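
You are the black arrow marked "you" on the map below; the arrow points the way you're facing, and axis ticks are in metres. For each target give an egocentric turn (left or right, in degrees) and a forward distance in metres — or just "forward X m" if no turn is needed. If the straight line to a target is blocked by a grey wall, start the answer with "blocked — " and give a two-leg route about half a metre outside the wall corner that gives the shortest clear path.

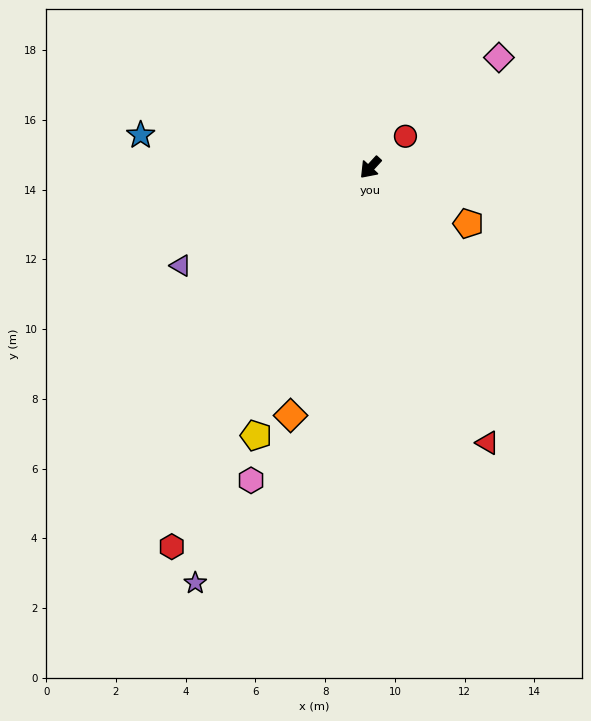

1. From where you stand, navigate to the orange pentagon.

turn left 103°, forward 3.2 m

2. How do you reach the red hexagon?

turn left 15°, forward 12.3 m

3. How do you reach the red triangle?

turn left 66°, forward 8.6 m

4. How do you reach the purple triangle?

turn right 20°, forward 6.1 m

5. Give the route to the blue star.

turn right 55°, forward 6.7 m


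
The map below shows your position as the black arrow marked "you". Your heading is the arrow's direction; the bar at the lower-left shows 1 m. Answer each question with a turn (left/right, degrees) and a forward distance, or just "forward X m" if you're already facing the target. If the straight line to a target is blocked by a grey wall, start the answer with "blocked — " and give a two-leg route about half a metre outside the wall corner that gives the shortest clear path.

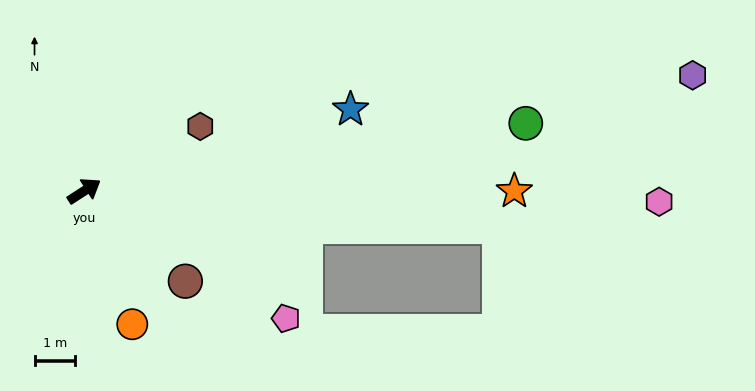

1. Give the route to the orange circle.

turn right 103°, forward 3.5 m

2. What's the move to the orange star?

turn right 33°, forward 10.6 m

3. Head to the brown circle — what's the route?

turn right 75°, forward 3.3 m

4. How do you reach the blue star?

turn right 16°, forward 6.8 m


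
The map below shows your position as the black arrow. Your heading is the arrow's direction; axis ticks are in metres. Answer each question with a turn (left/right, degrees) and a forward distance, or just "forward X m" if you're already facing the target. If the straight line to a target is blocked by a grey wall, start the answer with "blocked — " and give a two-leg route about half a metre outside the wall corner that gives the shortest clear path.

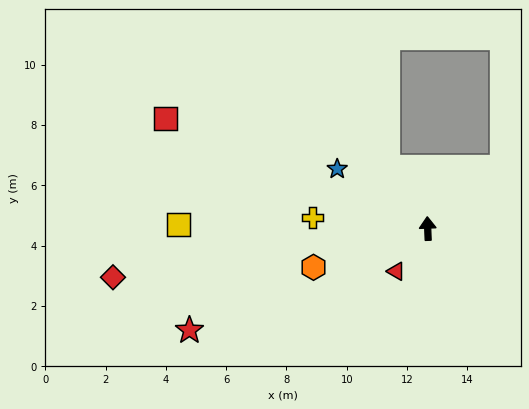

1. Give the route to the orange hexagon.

turn left 107°, forward 4.0 m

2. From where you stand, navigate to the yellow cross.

turn left 82°, forward 3.8 m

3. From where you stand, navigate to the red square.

turn left 65°, forward 9.4 m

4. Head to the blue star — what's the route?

turn left 54°, forward 3.6 m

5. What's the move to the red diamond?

turn left 97°, forward 10.6 m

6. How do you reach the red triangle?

turn left 141°, forward 1.8 m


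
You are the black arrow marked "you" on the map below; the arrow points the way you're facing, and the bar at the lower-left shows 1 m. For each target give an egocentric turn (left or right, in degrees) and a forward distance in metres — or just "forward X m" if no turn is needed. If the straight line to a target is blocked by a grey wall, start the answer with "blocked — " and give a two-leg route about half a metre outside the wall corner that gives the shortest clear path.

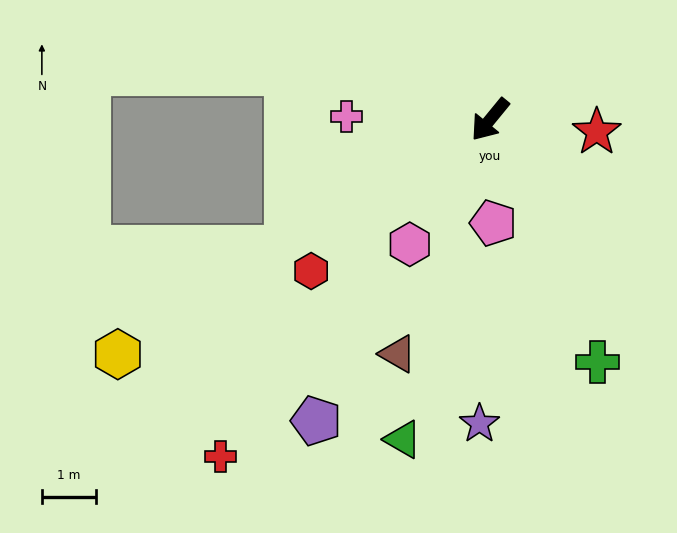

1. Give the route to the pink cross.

turn right 52°, forward 2.7 m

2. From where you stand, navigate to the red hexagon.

turn right 10°, forward 4.4 m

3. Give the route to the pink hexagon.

turn left 7°, forward 2.8 m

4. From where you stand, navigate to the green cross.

turn left 63°, forward 4.9 m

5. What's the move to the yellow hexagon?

turn right 18°, forward 8.2 m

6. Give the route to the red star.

turn left 123°, forward 2.0 m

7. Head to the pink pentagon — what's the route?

turn left 41°, forward 1.9 m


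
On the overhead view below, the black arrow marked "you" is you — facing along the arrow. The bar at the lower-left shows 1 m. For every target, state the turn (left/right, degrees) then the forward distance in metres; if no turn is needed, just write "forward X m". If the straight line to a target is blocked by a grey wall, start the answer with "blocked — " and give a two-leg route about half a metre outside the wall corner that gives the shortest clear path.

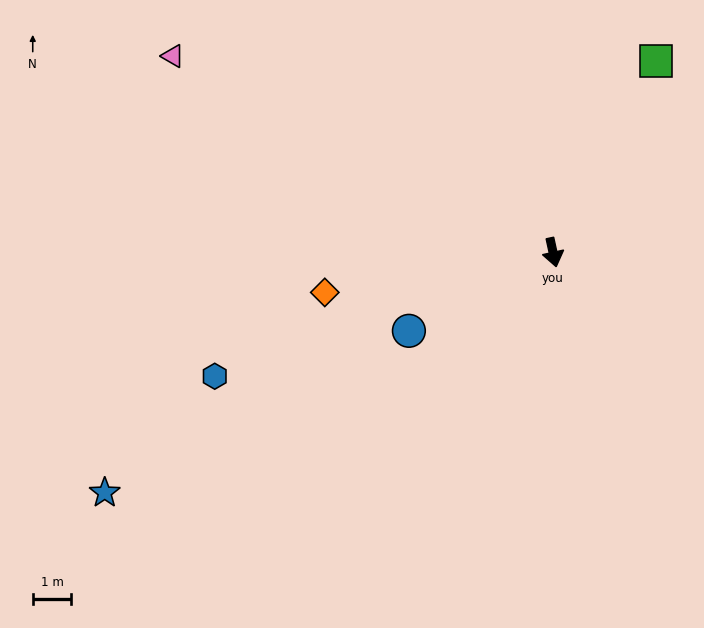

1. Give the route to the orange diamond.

turn right 92°, forward 6.0 m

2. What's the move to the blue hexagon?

turn right 82°, forward 9.3 m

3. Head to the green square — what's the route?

turn left 139°, forward 5.6 m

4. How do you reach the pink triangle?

turn right 130°, forward 11.0 m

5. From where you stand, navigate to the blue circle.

turn right 74°, forward 4.2 m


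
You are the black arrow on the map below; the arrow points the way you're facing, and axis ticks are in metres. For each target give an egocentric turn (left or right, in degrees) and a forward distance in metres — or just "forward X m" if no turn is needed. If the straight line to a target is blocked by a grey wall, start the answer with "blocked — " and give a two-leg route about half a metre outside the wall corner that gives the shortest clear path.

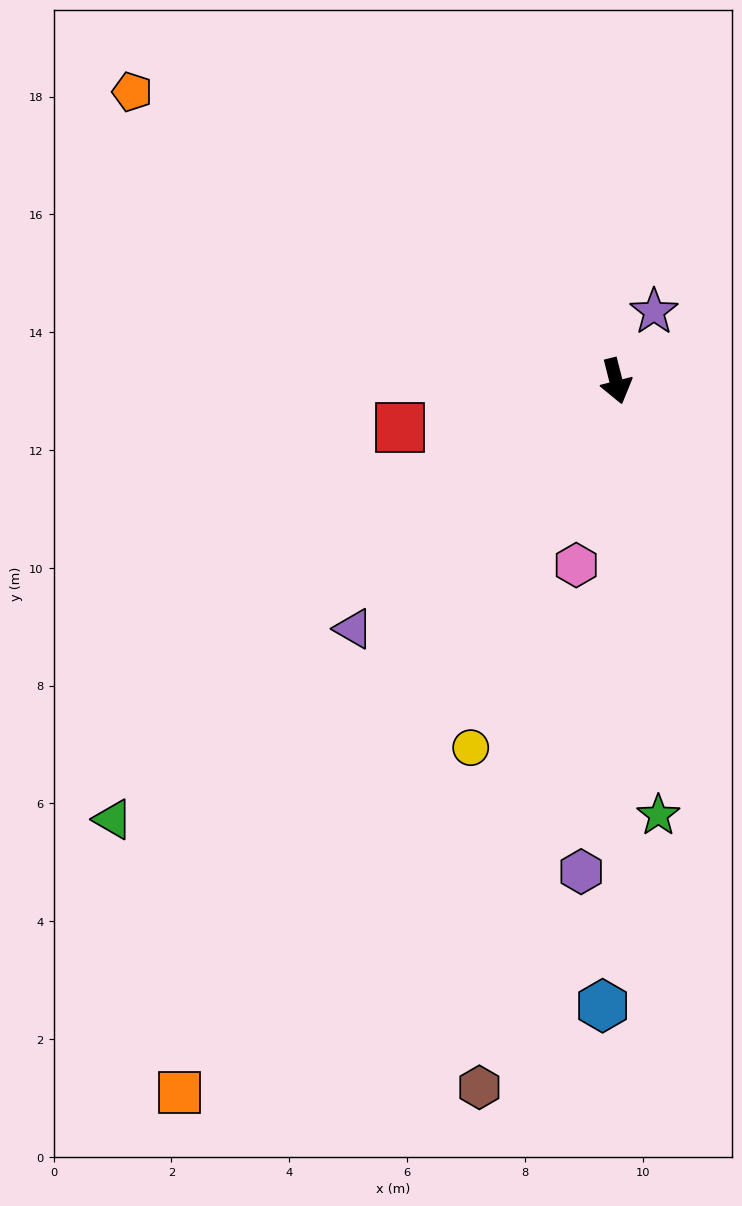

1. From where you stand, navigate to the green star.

turn right 9°, forward 7.4 m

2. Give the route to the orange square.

turn right 46°, forward 14.2 m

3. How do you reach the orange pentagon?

turn right 135°, forward 9.6 m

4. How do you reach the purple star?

turn left 137°, forward 1.3 m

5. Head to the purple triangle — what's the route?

turn right 61°, forward 6.1 m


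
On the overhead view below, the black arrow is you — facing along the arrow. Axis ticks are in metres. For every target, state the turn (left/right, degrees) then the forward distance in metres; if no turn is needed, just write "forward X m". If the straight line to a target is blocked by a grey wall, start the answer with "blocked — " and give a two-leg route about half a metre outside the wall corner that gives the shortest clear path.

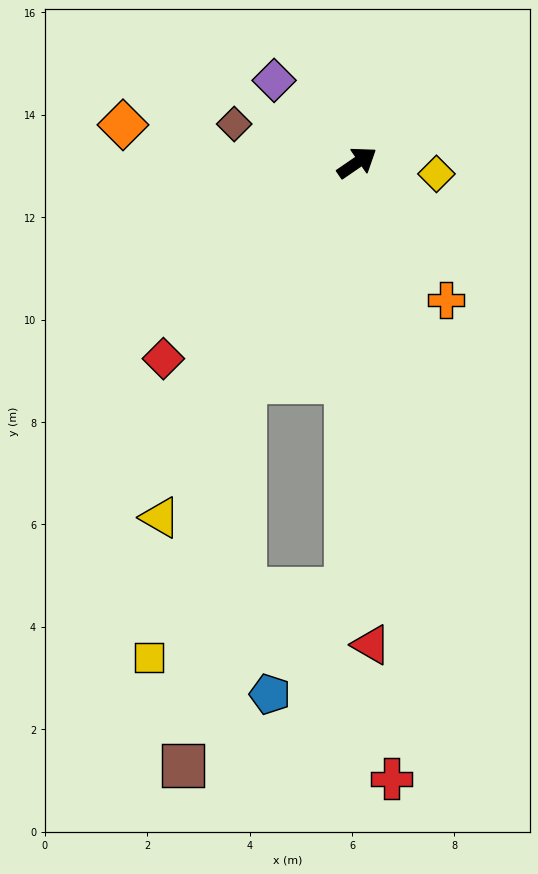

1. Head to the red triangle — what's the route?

turn right 123°, forward 9.4 m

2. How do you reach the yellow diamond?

turn right 43°, forward 1.6 m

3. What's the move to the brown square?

blocked — turn right 152°, forward 4.8 m, then turn left 18°, forward 7.6 m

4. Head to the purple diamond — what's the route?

turn left 101°, forward 2.3 m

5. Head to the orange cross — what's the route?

turn right 91°, forward 3.2 m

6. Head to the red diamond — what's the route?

turn right 169°, forward 5.4 m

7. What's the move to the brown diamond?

turn left 128°, forward 2.5 m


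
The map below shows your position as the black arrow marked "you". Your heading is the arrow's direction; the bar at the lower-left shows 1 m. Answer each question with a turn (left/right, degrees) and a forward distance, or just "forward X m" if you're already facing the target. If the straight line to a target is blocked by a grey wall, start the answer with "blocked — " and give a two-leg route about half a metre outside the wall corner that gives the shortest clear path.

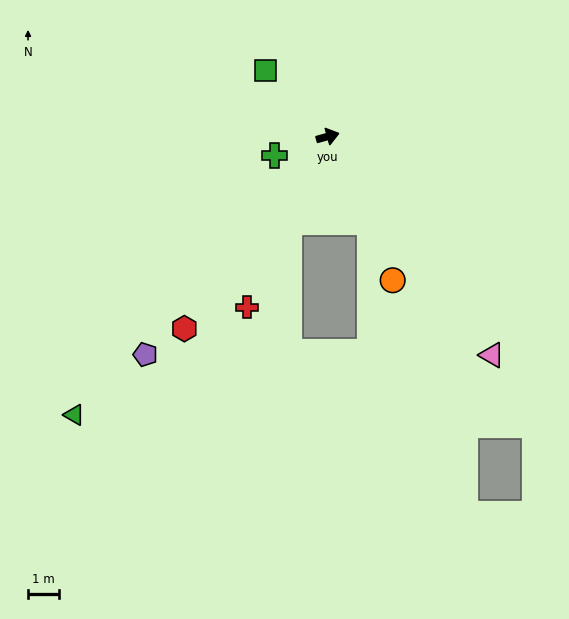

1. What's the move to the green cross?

turn right 176°, forward 1.8 m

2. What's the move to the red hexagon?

turn right 142°, forward 7.7 m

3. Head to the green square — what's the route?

turn left 118°, forward 2.9 m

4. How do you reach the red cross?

turn right 131°, forward 6.1 m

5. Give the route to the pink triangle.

turn right 69°, forward 8.8 m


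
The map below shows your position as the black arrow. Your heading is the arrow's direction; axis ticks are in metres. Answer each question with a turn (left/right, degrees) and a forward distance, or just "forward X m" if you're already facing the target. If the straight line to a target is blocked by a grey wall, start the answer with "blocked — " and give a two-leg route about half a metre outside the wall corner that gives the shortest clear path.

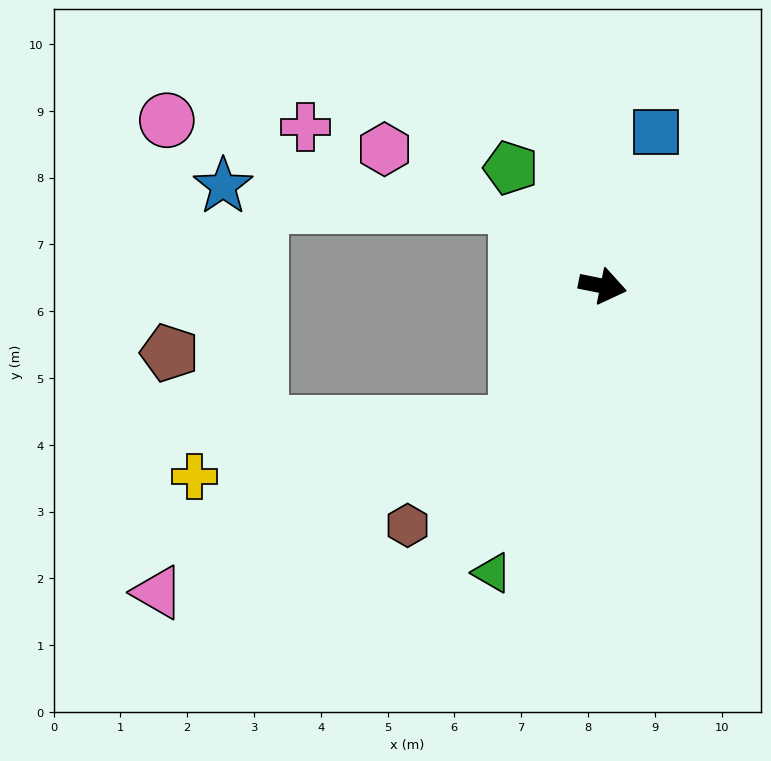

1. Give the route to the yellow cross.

blocked — turn right 110°, forward 2.4 m, then turn right 49°, forward 4.9 m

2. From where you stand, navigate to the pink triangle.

blocked — turn right 110°, forward 2.4 m, then turn right 33°, forward 5.9 m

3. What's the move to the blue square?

turn left 82°, forward 2.4 m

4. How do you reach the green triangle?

turn right 100°, forward 4.6 m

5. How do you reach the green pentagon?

turn left 139°, forward 2.2 m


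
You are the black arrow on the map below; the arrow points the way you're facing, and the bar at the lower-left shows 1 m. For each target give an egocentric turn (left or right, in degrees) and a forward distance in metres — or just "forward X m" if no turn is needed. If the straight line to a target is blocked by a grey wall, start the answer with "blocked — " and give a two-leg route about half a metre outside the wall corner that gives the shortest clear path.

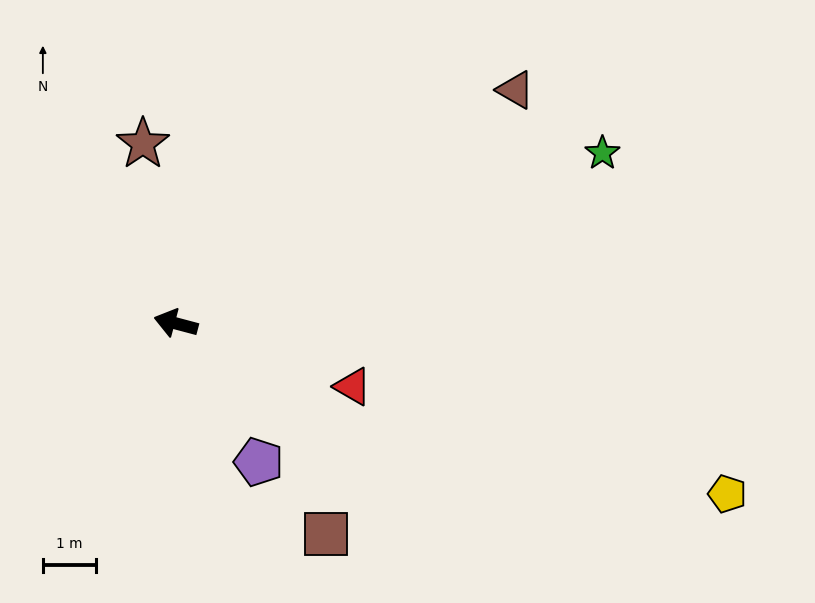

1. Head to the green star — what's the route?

turn right 143°, forward 8.7 m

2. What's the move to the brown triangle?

turn right 131°, forward 7.8 m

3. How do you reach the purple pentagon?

turn left 136°, forward 3.0 m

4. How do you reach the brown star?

turn right 65°, forward 3.4 m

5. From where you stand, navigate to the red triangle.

turn left 175°, forward 3.5 m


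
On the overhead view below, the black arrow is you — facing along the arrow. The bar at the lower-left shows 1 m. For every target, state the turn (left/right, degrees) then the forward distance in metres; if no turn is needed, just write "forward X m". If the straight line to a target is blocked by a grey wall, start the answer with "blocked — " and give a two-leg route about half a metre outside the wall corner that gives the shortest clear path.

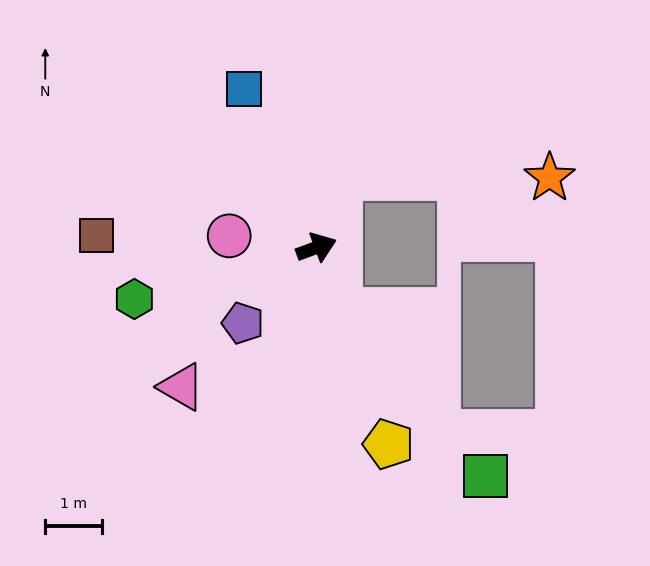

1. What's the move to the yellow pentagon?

turn right 90°, forward 3.7 m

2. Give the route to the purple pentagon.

turn right 155°, forward 1.9 m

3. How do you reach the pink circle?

turn left 152°, forward 1.5 m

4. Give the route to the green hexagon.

turn left 175°, forward 3.3 m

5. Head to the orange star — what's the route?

blocked — turn left 53°, forward 1.3 m, then turn right 74°, forward 3.7 m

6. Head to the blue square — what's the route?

turn left 94°, forward 3.1 m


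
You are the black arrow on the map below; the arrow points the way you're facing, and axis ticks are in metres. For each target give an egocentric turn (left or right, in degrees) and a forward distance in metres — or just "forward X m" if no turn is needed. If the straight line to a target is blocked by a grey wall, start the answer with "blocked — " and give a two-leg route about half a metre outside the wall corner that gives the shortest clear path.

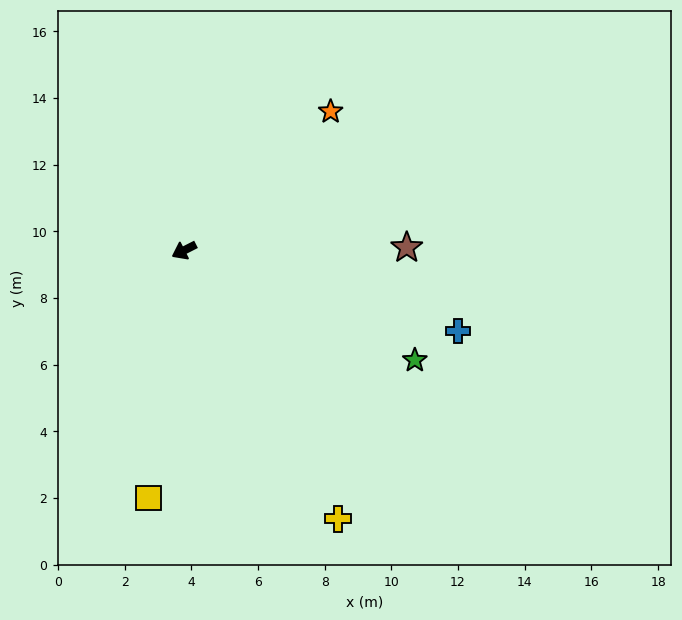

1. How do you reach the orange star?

turn right 163°, forward 6.1 m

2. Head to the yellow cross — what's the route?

turn left 93°, forward 9.3 m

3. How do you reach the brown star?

turn left 154°, forward 6.7 m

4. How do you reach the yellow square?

turn left 55°, forward 7.5 m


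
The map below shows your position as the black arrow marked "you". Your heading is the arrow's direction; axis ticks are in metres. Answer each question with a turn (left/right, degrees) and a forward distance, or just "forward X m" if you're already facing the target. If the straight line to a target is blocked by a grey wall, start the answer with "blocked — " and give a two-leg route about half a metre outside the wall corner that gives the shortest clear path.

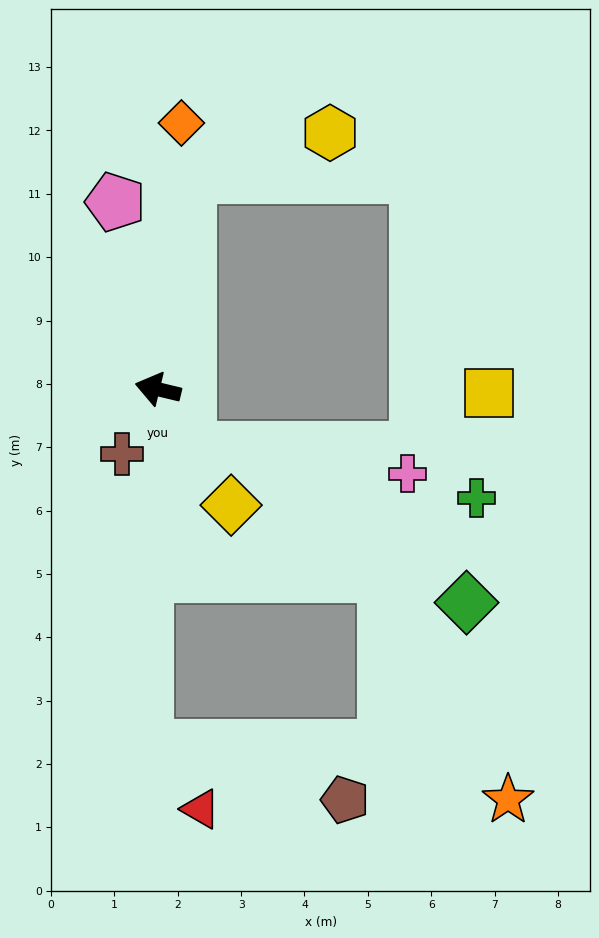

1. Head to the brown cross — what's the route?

turn left 74°, forward 1.2 m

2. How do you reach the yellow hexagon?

blocked — turn right 85°, forward 3.4 m, then turn right 64°, forward 2.3 m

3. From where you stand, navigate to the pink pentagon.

turn right 64°, forward 3.0 m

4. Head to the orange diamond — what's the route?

turn right 82°, forward 4.2 m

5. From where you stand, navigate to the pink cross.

blocked — turn left 131°, forward 1.1 m, then turn left 56°, forward 3.5 m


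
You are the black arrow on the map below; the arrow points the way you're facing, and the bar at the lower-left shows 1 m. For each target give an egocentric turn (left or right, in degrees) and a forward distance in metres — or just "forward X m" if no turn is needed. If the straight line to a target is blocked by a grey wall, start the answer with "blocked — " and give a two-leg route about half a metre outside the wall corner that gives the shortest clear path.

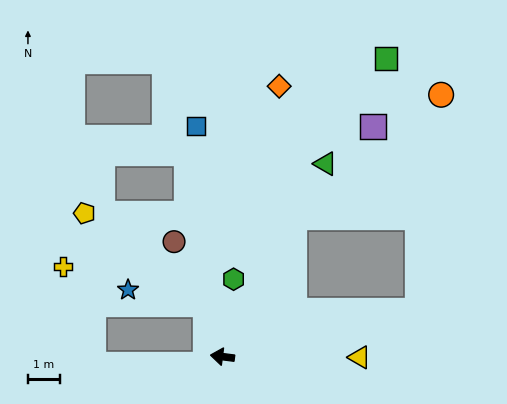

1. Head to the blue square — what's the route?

turn right 76°, forward 7.3 m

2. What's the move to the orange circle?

blocked — turn right 160°, forward 6.3 m, then turn left 71°, forward 6.8 m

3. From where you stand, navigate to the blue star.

blocked — turn right 66°, forward 1.7 m, then turn left 63°, forward 2.5 m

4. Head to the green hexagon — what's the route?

turn right 91°, forward 2.5 m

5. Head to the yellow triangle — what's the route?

turn right 173°, forward 4.3 m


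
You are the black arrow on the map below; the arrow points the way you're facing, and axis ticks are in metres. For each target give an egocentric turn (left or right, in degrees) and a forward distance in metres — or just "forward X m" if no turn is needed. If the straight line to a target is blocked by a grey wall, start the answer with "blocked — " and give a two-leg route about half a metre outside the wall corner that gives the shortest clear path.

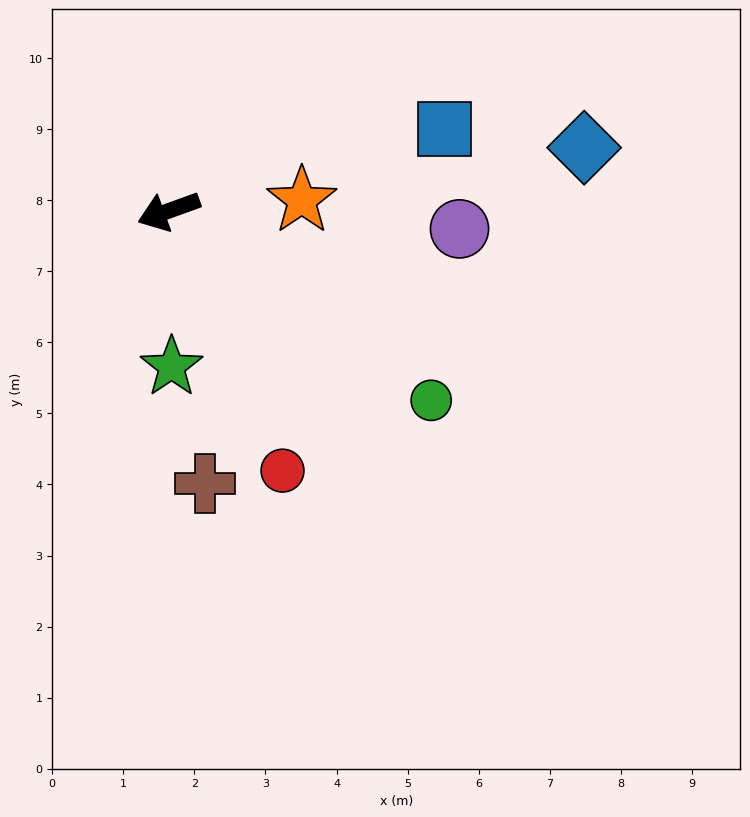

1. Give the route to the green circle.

turn left 124°, forward 4.6 m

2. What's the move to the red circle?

turn left 94°, forward 4.0 m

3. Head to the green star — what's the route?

turn left 71°, forward 2.2 m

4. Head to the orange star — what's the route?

turn left 165°, forward 1.9 m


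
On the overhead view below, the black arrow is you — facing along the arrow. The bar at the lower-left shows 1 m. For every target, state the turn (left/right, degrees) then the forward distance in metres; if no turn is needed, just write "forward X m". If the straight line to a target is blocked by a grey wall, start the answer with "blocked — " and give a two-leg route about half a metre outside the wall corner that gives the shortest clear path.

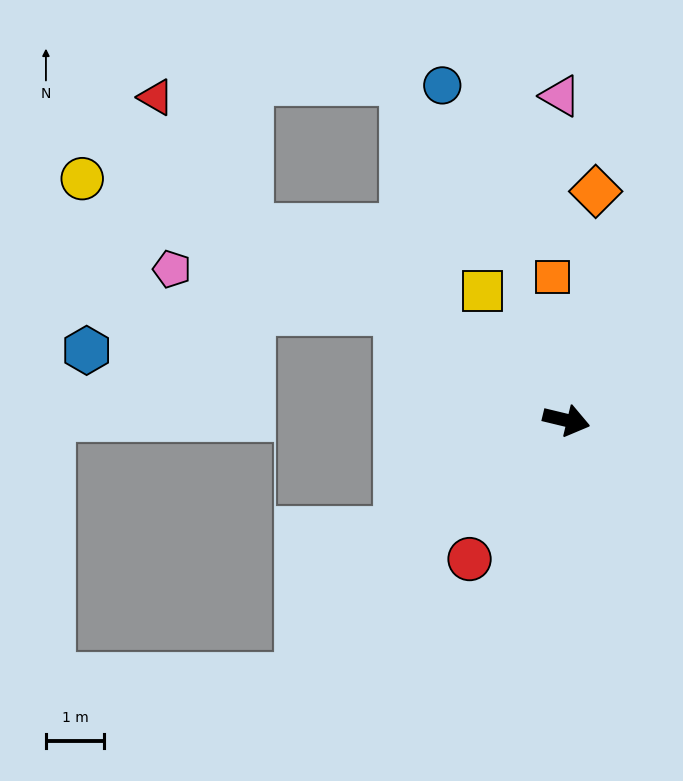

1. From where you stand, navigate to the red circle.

turn right 111°, forward 2.9 m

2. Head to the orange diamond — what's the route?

turn left 96°, forward 4.0 m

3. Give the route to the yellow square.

turn left 136°, forward 2.7 m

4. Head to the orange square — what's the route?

turn left 109°, forward 2.5 m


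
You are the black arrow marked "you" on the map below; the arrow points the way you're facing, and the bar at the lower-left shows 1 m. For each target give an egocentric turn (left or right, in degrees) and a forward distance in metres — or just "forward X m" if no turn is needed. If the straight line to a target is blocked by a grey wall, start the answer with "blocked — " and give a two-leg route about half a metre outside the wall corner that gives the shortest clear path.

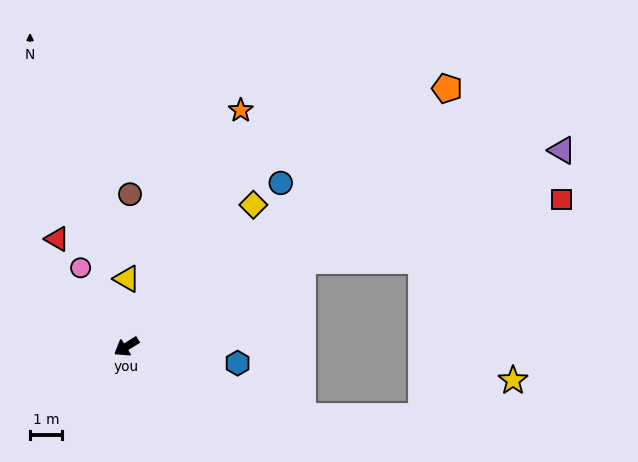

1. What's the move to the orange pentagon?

turn right 173°, forward 13.0 m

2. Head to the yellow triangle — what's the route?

turn right 122°, forward 2.1 m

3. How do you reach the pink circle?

turn right 92°, forward 2.9 m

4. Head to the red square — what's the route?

blocked — turn left 174°, forward 6.2 m, then turn right 13°, forward 8.4 m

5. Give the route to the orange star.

turn right 148°, forward 8.3 m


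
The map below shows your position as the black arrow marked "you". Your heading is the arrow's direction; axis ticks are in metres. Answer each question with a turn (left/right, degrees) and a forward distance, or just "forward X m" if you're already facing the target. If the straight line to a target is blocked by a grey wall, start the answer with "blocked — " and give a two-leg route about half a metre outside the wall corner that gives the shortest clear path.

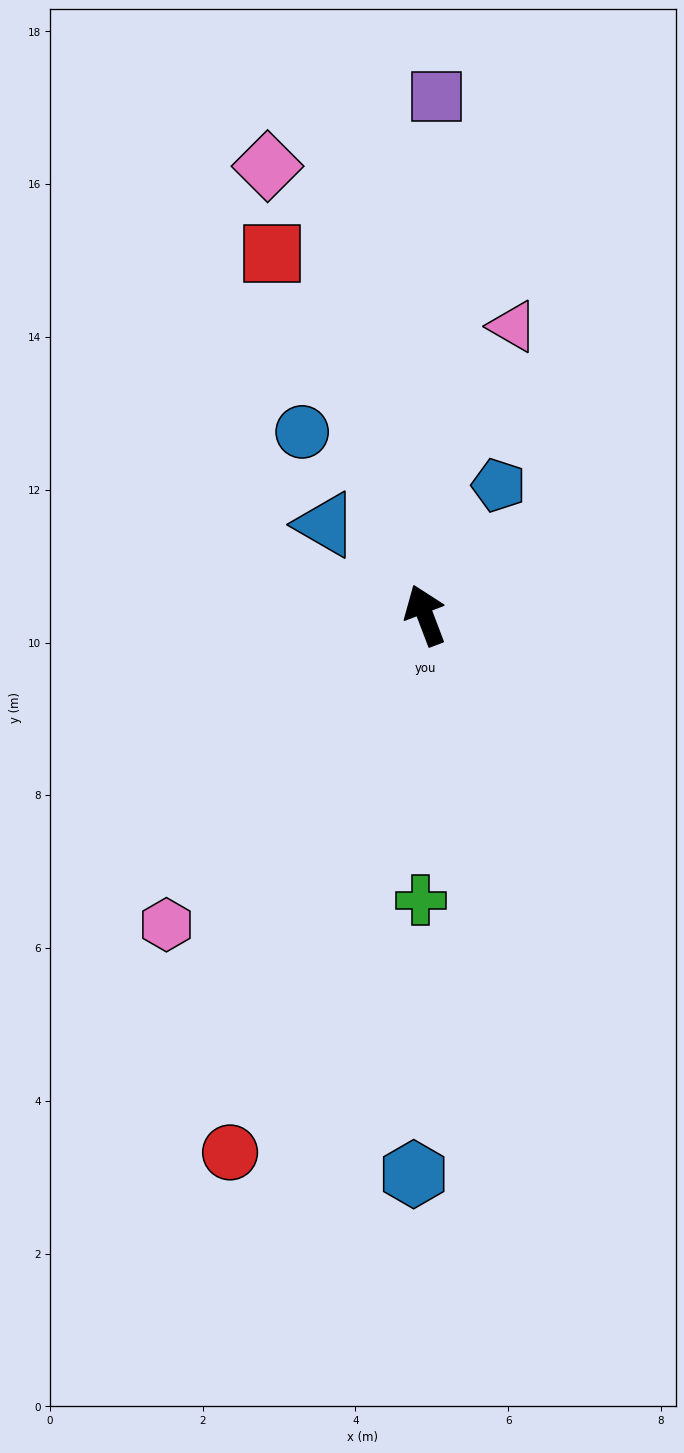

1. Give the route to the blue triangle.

turn left 27°, forward 1.8 m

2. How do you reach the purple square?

turn right 22°, forward 6.8 m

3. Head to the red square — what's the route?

turn left 2°, forward 5.1 m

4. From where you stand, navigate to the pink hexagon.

turn left 119°, forward 5.3 m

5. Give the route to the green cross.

turn left 158°, forward 3.7 m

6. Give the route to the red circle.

turn left 139°, forward 7.5 m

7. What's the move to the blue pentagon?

turn right 50°, forward 2.0 m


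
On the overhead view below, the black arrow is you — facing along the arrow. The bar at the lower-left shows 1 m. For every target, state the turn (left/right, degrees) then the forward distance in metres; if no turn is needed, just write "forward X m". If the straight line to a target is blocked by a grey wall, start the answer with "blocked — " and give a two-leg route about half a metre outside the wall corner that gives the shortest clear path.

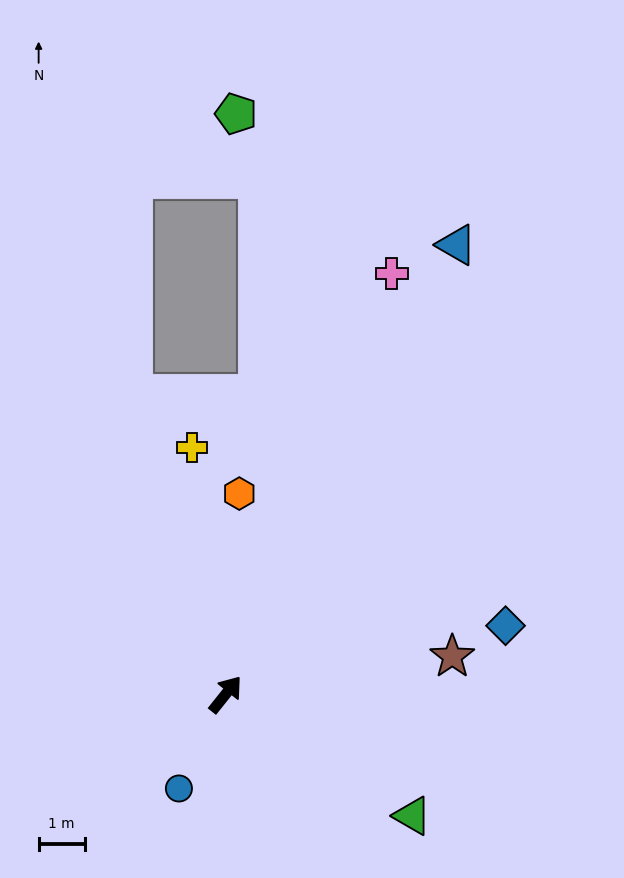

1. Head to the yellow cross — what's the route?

turn left 46°, forward 5.4 m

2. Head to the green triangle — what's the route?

turn right 84°, forward 4.8 m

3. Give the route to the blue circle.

turn right 168°, forward 2.3 m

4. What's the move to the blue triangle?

turn left 11°, forward 11.0 m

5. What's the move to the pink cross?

turn left 17°, forward 9.8 m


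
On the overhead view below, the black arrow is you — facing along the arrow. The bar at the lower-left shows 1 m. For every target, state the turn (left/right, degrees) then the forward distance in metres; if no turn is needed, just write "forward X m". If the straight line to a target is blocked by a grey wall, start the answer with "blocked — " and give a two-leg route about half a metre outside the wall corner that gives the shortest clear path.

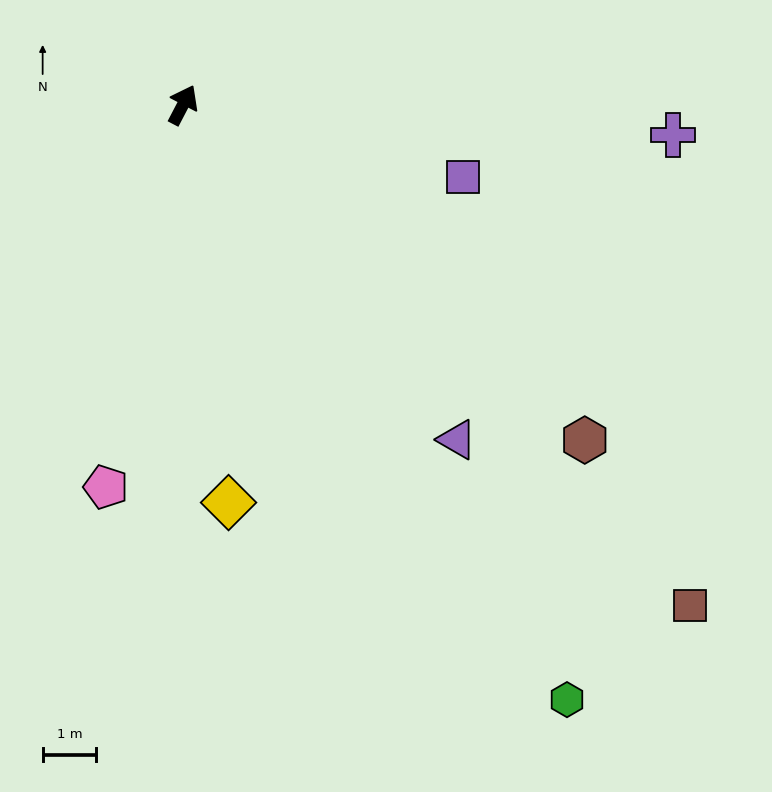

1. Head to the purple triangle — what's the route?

turn right 113°, forward 8.1 m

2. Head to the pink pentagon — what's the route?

turn right 164°, forward 7.3 m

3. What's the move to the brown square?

turn right 107°, forward 13.3 m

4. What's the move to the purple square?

turn right 77°, forward 5.4 m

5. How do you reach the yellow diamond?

turn right 146°, forward 7.5 m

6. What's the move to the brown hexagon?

turn right 102°, forward 9.8 m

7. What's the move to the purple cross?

turn right 66°, forward 9.2 m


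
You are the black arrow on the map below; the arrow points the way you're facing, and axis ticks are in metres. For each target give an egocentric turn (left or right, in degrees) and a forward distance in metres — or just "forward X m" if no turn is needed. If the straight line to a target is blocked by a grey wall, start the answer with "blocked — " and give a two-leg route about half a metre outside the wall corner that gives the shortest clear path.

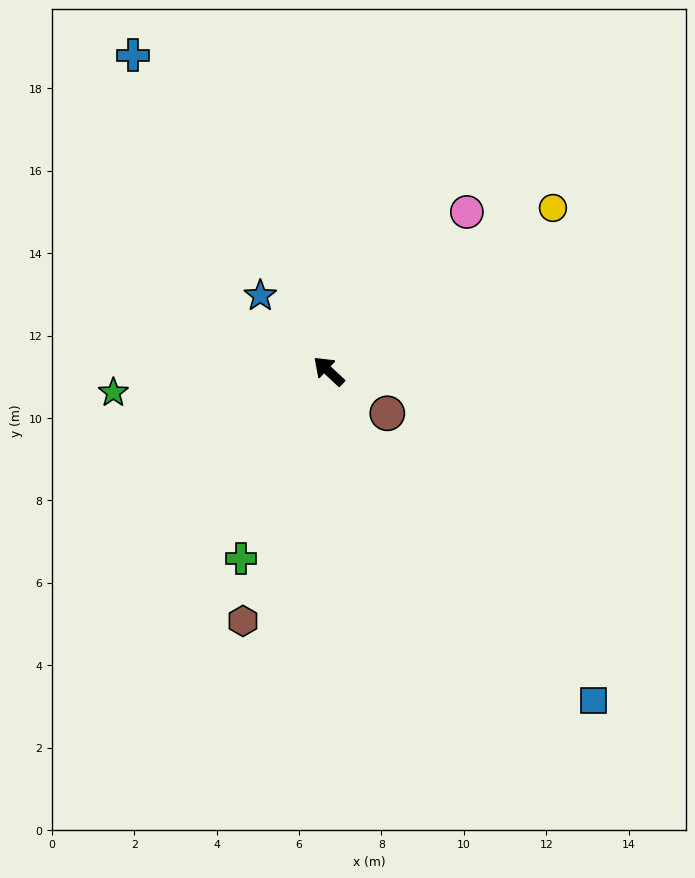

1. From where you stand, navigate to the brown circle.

turn right 173°, forward 1.8 m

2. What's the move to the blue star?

turn right 5°, forward 2.5 m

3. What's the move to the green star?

turn left 49°, forward 5.3 m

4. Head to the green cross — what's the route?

turn left 108°, forward 5.0 m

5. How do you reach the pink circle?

turn right 88°, forward 5.1 m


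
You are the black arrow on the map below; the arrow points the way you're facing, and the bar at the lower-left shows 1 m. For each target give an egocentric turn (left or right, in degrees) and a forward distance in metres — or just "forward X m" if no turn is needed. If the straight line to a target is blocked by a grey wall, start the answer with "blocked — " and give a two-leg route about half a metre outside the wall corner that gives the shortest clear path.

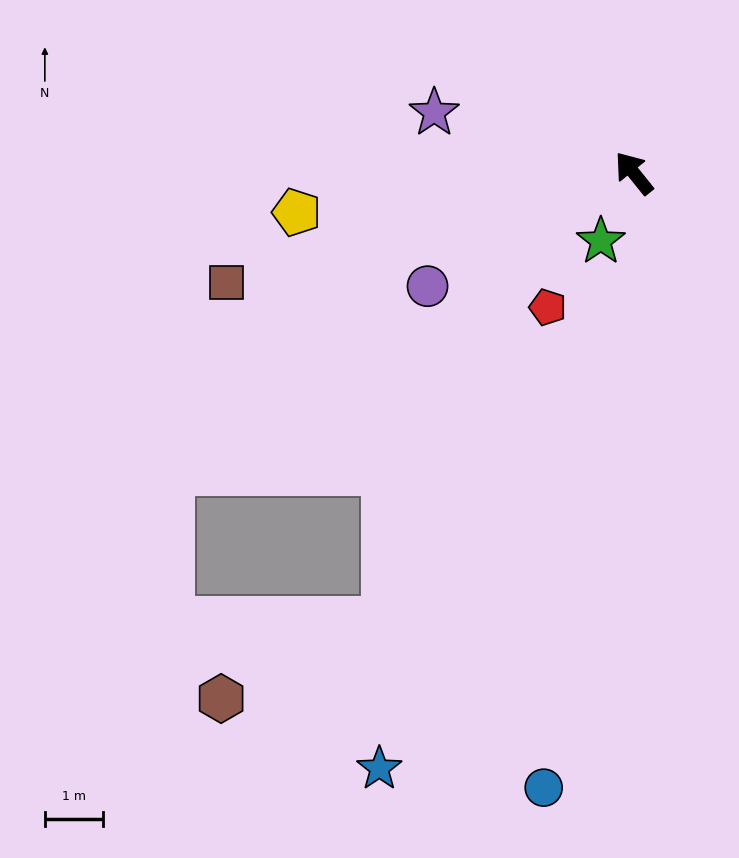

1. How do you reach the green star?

turn left 115°, forward 1.3 m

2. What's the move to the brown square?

turn left 66°, forward 7.3 m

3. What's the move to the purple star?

turn left 34°, forward 3.6 m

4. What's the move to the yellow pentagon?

turn left 58°, forward 5.9 m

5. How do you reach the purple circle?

turn left 80°, forward 4.1 m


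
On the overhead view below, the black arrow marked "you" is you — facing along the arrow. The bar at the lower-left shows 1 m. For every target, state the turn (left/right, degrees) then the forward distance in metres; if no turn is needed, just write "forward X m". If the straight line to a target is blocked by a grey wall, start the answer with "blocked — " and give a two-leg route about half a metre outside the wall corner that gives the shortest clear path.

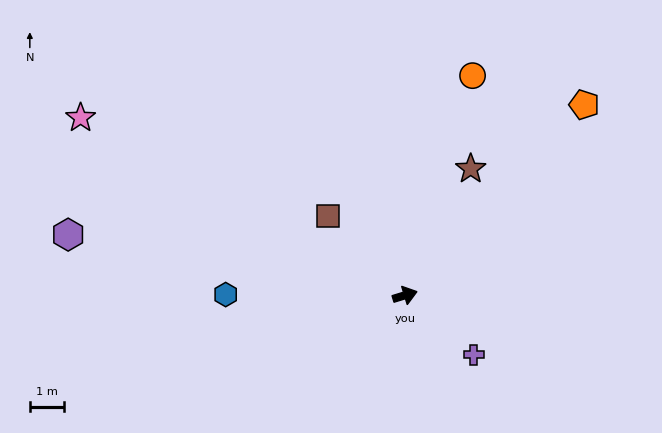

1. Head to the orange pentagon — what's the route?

turn left 30°, forward 7.6 m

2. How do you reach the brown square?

turn left 117°, forward 3.2 m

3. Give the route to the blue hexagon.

turn left 163°, forward 5.2 m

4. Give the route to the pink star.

turn left 134°, forward 10.7 m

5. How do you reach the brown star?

turn left 46°, forward 4.1 m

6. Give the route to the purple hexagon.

turn left 153°, forward 9.9 m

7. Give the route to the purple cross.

turn right 58°, forward 2.6 m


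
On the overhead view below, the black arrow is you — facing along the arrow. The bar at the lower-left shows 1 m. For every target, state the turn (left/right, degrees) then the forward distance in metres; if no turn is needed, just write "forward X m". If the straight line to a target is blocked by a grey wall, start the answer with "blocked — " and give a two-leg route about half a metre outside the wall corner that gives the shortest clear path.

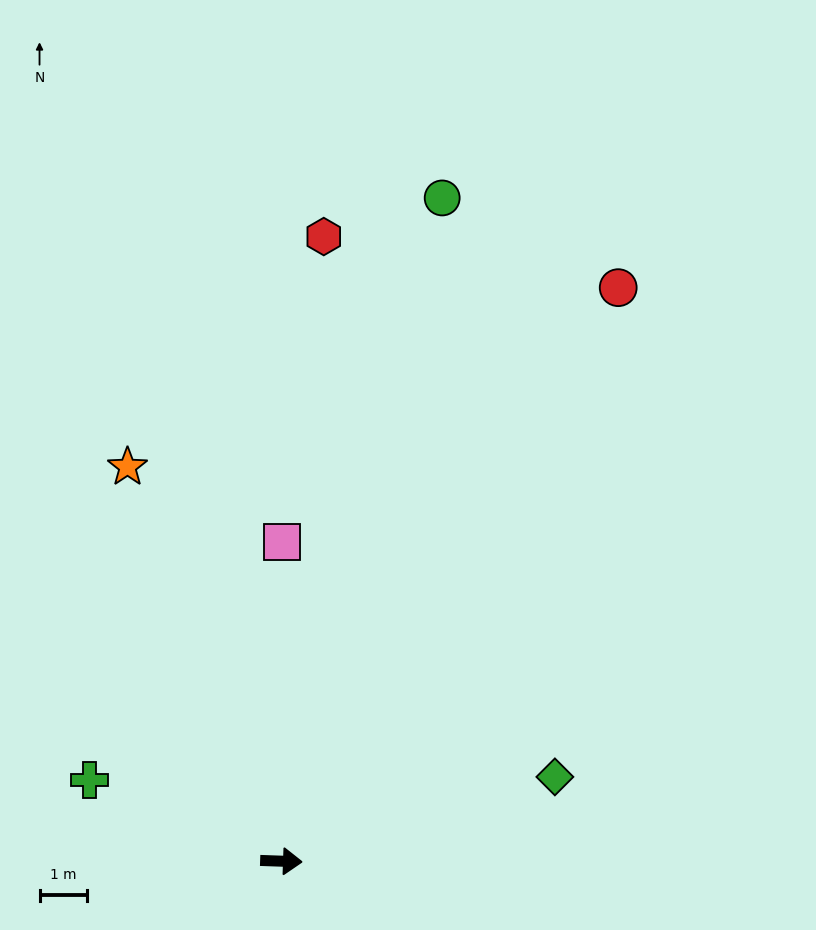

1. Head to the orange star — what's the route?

turn left 113°, forward 8.9 m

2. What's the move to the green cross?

turn left 159°, forward 4.4 m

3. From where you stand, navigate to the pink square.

turn left 92°, forward 6.7 m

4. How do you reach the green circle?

turn left 78°, forward 14.4 m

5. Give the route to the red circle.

turn left 62°, forward 14.0 m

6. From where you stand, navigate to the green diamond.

turn left 19°, forward 6.0 m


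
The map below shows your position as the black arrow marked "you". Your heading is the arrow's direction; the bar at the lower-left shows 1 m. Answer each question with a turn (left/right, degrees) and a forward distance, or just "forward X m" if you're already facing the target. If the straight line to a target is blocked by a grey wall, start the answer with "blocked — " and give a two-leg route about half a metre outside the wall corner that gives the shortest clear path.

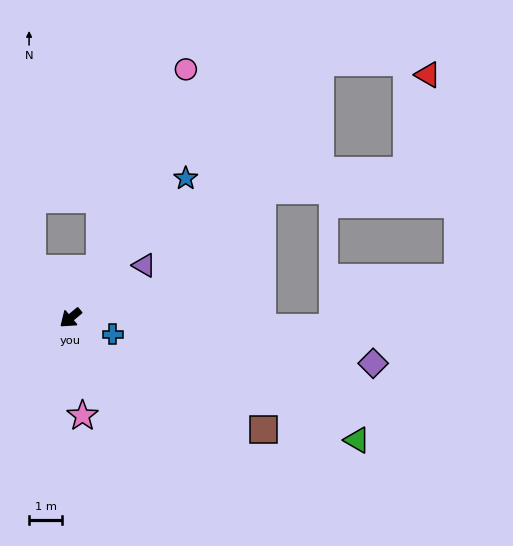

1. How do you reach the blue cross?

turn left 119°, forward 1.4 m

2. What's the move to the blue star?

turn right 169°, forward 5.5 m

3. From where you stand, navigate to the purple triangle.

turn left 176°, forward 2.7 m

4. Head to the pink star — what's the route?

turn left 57°, forward 3.0 m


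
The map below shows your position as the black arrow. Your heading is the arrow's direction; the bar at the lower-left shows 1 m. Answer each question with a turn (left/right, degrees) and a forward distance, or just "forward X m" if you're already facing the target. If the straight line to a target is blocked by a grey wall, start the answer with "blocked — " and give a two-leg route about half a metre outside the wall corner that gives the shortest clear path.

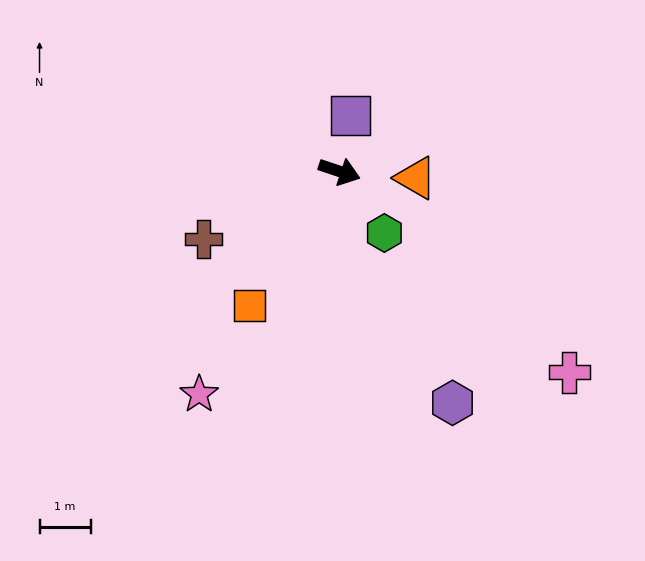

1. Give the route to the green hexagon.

turn right 36°, forward 1.5 m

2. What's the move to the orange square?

turn right 105°, forward 3.2 m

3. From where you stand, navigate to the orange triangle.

turn left 14°, forward 1.5 m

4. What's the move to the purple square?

turn left 97°, forward 1.1 m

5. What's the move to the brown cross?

turn right 135°, forward 3.0 m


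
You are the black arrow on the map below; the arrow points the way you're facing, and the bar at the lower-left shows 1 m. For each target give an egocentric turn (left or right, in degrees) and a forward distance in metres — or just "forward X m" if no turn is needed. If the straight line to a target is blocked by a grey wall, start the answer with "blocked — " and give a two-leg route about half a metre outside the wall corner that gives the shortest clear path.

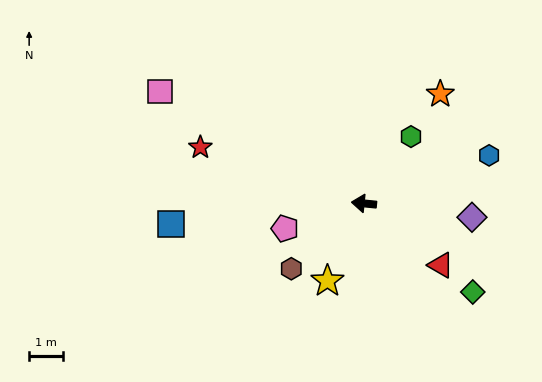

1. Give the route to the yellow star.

turn left 70°, forward 2.6 m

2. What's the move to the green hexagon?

turn right 119°, forward 2.4 m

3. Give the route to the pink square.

turn right 23°, forward 7.0 m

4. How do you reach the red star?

turn right 13°, forward 5.2 m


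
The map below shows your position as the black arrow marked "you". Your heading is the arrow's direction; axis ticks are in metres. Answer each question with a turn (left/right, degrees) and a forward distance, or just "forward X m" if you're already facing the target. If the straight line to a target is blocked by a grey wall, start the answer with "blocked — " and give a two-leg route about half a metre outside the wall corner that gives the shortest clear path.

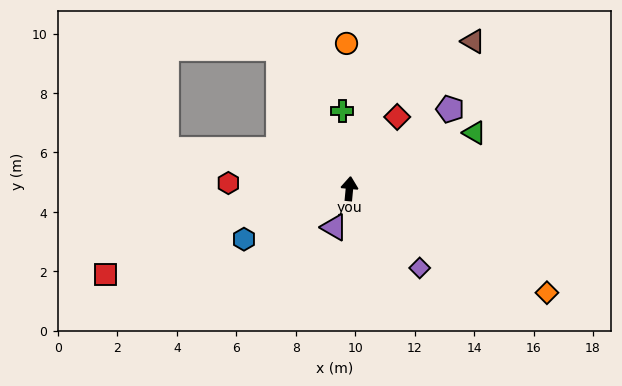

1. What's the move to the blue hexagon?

turn left 121°, forward 3.9 m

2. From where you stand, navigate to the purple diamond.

turn right 133°, forward 3.6 m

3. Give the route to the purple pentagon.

turn right 46°, forward 4.3 m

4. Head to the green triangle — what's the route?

turn right 61°, forward 4.6 m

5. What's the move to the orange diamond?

turn right 112°, forward 7.5 m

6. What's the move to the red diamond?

turn right 28°, forward 2.9 m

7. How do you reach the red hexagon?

turn left 93°, forward 4.1 m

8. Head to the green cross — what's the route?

turn left 11°, forward 2.6 m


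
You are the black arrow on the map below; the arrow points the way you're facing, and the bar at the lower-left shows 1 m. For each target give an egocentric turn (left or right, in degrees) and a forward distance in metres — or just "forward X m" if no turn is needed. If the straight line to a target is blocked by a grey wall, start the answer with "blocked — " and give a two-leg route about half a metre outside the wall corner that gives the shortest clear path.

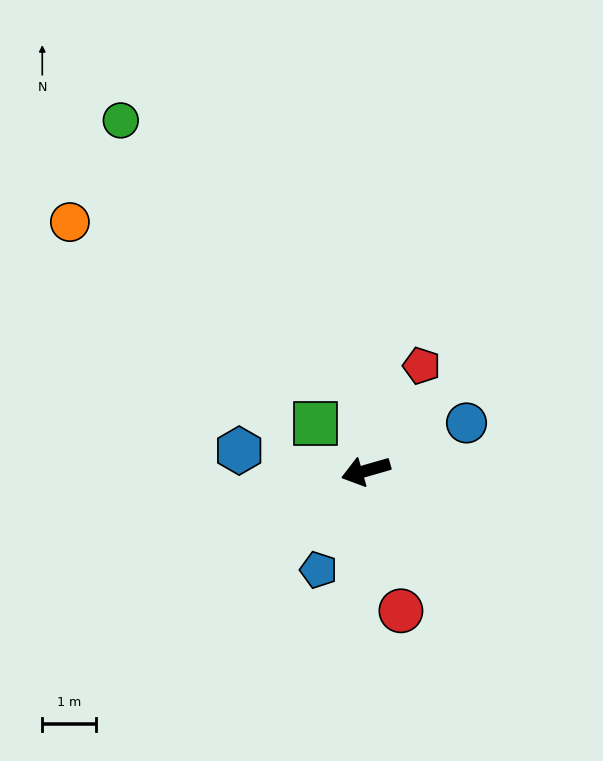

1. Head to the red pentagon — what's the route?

turn right 134°, forward 2.2 m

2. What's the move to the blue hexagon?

turn right 25°, forward 2.4 m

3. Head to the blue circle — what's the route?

turn right 171°, forward 2.1 m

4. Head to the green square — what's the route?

turn right 59°, forward 1.3 m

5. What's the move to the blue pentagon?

turn left 48°, forward 2.0 m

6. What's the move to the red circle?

turn left 88°, forward 2.7 m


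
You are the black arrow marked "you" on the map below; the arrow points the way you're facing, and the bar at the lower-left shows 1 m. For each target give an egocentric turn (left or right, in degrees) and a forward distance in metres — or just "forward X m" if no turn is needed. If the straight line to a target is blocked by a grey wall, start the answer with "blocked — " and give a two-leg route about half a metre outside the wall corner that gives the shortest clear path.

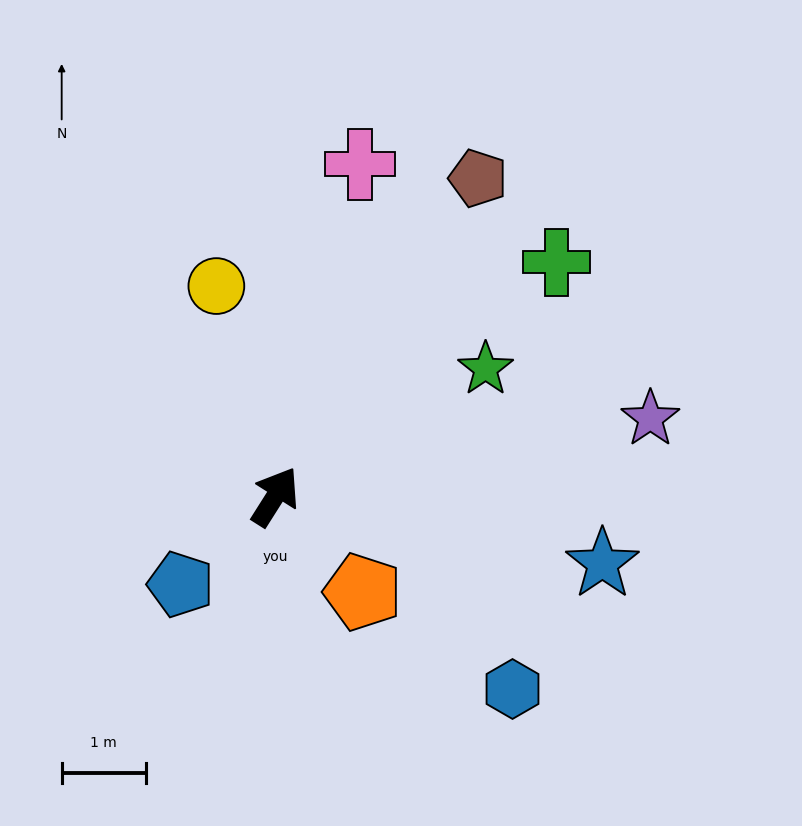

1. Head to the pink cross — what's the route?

turn left 18°, forward 4.1 m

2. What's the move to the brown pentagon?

forward 4.5 m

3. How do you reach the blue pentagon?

turn left 165°, forward 1.5 m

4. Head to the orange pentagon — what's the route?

turn right 105°, forward 1.5 m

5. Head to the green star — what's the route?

turn right 26°, forward 2.9 m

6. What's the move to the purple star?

turn right 46°, forward 4.5 m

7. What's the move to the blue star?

turn right 69°, forward 4.0 m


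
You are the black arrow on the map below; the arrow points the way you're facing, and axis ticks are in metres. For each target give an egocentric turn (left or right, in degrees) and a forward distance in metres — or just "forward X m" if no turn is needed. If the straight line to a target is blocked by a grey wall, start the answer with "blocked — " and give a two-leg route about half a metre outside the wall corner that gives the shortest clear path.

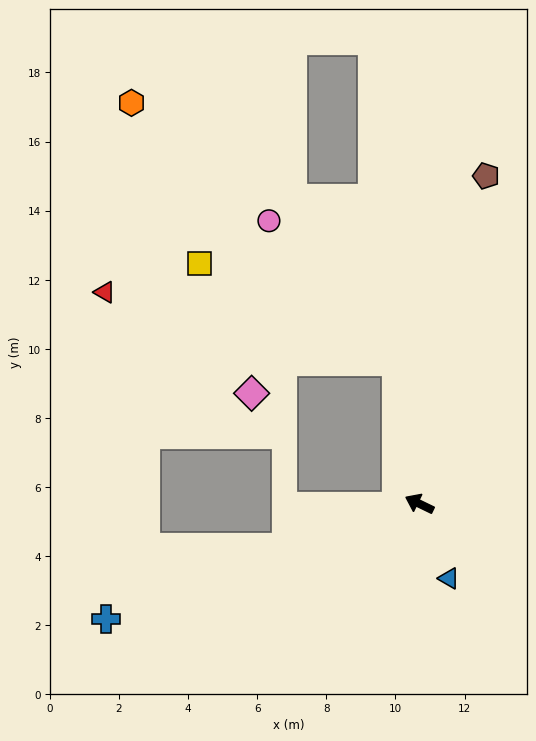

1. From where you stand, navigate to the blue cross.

turn left 46°, forward 9.7 m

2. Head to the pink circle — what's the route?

blocked — turn right 55°, forward 4.2 m, then turn left 33°, forward 5.5 m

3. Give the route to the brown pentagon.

turn right 76°, forward 9.7 m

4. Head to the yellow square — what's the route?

blocked — turn right 55°, forward 4.2 m, then turn left 54°, forward 6.4 m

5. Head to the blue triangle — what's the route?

turn left 137°, forward 2.3 m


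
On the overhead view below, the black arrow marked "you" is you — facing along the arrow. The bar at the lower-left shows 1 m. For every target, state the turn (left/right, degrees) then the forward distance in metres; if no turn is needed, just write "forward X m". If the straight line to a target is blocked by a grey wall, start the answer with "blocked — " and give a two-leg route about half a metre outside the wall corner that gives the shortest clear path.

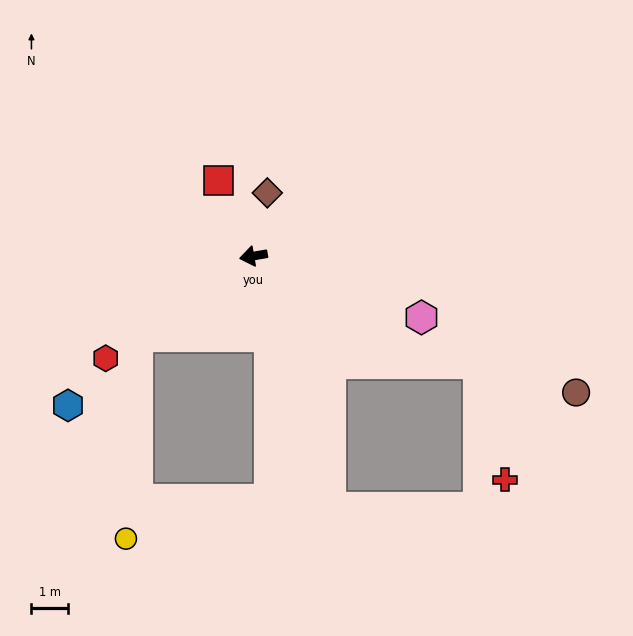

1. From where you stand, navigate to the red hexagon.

turn left 25°, forward 4.9 m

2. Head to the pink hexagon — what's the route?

turn left 150°, forward 4.8 m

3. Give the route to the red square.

turn right 75°, forward 2.3 m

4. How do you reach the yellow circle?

blocked — turn left 25°, forward 3.8 m, then turn left 52°, forward 5.5 m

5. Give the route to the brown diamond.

turn right 112°, forward 1.7 m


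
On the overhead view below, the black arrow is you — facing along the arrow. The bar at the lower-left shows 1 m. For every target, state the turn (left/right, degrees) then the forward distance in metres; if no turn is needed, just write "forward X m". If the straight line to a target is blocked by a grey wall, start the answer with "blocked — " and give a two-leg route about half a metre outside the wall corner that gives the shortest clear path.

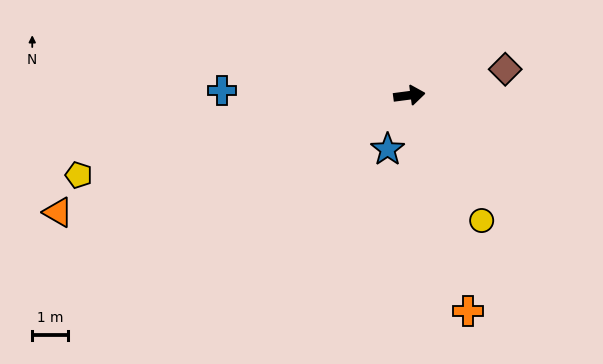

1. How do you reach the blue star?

turn right 119°, forward 1.6 m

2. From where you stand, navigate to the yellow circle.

turn right 67°, forward 4.1 m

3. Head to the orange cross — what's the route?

turn right 82°, forward 6.3 m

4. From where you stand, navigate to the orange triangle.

turn right 169°, forward 10.4 m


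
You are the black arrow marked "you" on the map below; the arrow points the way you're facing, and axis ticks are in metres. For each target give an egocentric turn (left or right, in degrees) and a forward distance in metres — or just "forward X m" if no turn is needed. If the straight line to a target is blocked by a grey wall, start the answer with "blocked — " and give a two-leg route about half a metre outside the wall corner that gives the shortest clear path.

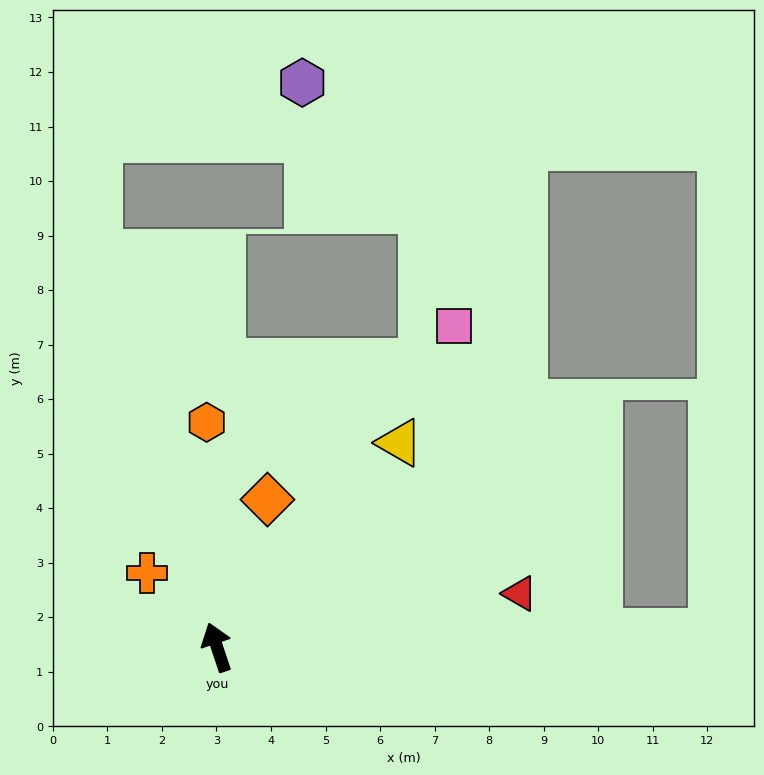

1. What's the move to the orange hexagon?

turn right 16°, forward 4.1 m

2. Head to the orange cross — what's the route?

turn left 25°, forward 1.9 m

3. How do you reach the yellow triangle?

turn right 60°, forward 5.0 m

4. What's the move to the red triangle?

turn right 98°, forward 5.6 m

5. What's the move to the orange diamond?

turn right 37°, forward 2.9 m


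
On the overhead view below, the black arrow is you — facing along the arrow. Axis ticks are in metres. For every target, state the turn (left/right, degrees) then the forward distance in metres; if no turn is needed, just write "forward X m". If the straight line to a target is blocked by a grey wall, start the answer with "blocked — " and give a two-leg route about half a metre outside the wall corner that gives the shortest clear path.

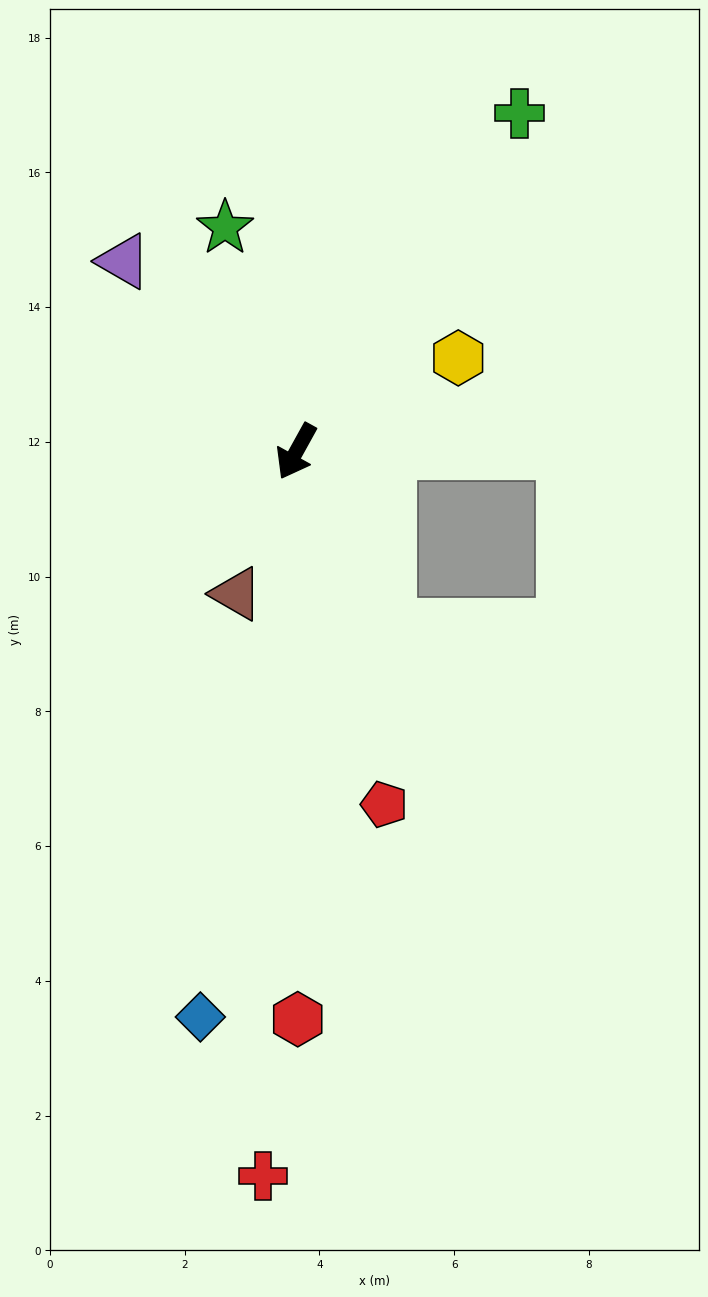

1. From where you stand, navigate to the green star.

turn right 133°, forward 3.5 m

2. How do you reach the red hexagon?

turn left 29°, forward 8.4 m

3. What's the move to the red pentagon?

turn left 43°, forward 5.4 m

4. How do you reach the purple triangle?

turn right 109°, forward 3.8 m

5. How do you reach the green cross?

turn left 176°, forward 6.0 m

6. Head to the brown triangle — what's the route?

turn left 6°, forward 2.3 m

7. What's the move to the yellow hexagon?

turn left 149°, forward 2.8 m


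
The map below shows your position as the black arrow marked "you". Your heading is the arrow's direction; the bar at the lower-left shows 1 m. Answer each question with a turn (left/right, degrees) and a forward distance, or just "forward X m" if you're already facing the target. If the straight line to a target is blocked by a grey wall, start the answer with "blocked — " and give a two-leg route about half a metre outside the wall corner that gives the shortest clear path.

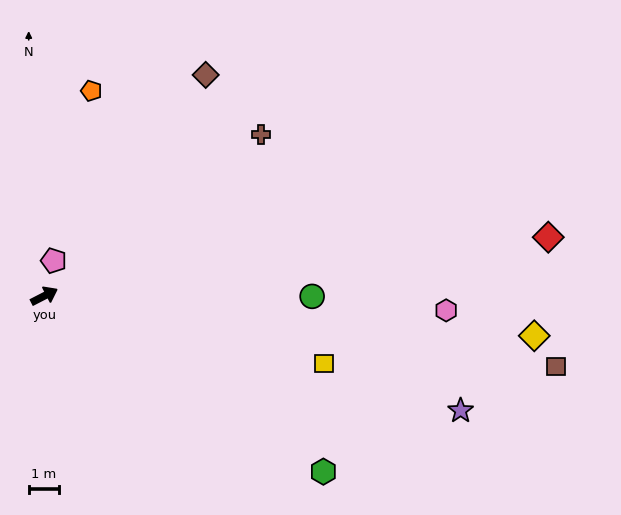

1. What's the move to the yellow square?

turn right 41°, forward 9.4 m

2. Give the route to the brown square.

turn right 35°, forward 16.9 m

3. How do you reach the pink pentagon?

turn left 48°, forward 1.2 m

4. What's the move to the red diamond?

turn right 21°, forward 16.6 m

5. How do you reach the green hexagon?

turn right 59°, forward 10.8 m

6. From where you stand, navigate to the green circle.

turn right 27°, forward 8.8 m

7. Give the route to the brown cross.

turn left 9°, forward 8.9 m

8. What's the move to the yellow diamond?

turn right 32°, forward 16.1 m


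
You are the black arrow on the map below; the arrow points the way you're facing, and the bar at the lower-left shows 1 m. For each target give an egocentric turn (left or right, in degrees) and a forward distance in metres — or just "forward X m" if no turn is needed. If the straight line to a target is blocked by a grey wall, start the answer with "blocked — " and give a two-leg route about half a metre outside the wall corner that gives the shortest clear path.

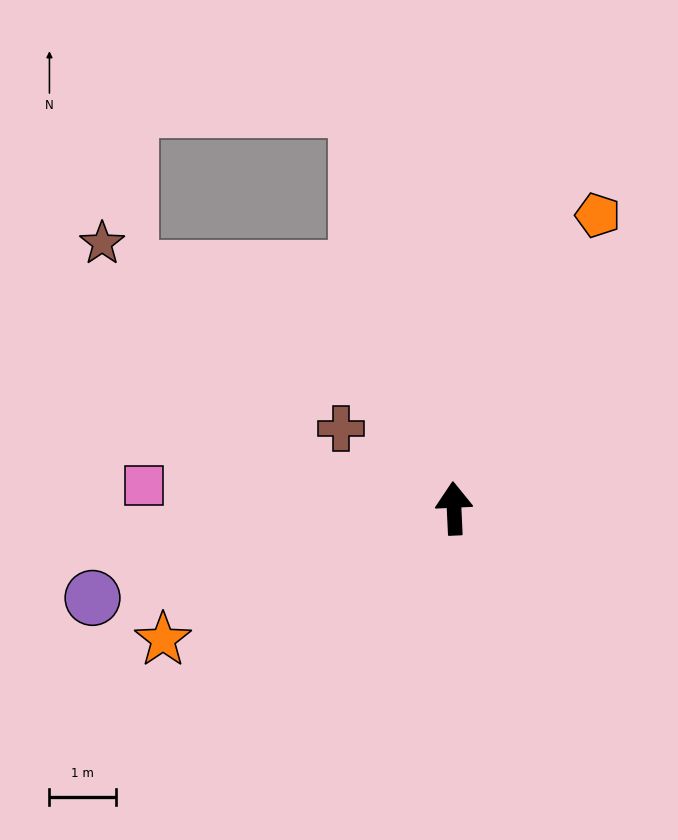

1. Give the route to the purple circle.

turn left 101°, forward 5.6 m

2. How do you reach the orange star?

turn left 112°, forward 4.8 m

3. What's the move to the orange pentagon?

turn right 29°, forward 4.9 m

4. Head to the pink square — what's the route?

turn left 83°, forward 4.7 m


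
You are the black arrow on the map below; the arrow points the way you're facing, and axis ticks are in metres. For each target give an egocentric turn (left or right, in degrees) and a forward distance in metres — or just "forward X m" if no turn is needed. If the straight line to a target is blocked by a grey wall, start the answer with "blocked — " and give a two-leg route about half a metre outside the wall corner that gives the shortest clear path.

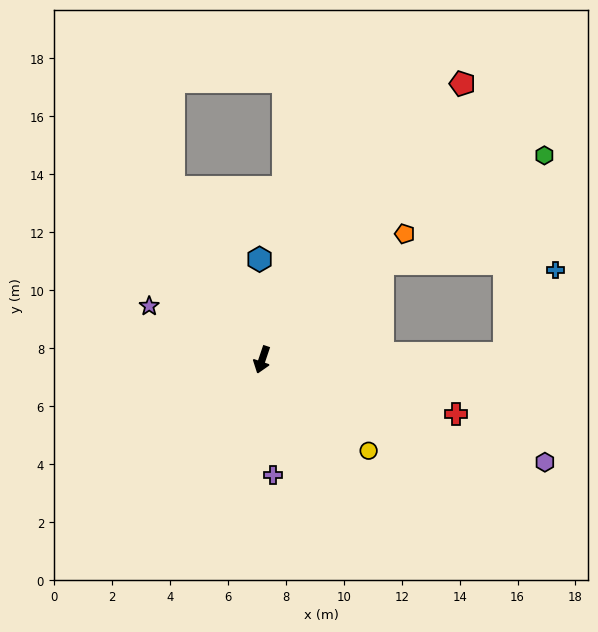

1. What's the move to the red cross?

turn left 93°, forward 6.9 m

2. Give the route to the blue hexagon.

turn right 160°, forward 3.5 m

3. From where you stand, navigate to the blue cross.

blocked — turn left 110°, forward 8.4 m, then turn left 58°, forward 3.4 m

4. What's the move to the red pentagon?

turn left 163°, forward 11.8 m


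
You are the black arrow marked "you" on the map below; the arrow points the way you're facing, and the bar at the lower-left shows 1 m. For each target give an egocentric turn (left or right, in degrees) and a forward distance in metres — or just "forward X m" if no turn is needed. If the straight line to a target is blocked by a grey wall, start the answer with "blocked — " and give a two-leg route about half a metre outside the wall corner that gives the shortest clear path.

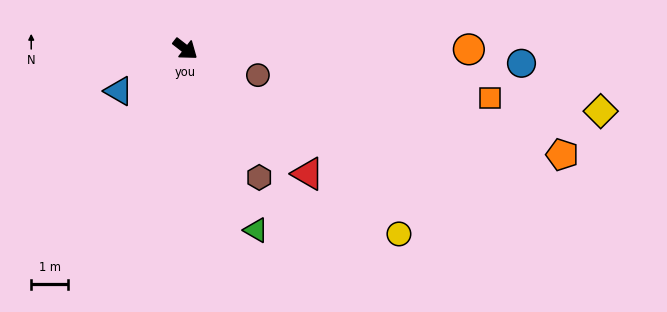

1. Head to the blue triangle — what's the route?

turn right 110°, forward 2.2 m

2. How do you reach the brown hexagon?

turn right 22°, forward 4.0 m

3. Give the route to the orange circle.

turn left 38°, forward 7.7 m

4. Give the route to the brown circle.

turn left 18°, forward 2.1 m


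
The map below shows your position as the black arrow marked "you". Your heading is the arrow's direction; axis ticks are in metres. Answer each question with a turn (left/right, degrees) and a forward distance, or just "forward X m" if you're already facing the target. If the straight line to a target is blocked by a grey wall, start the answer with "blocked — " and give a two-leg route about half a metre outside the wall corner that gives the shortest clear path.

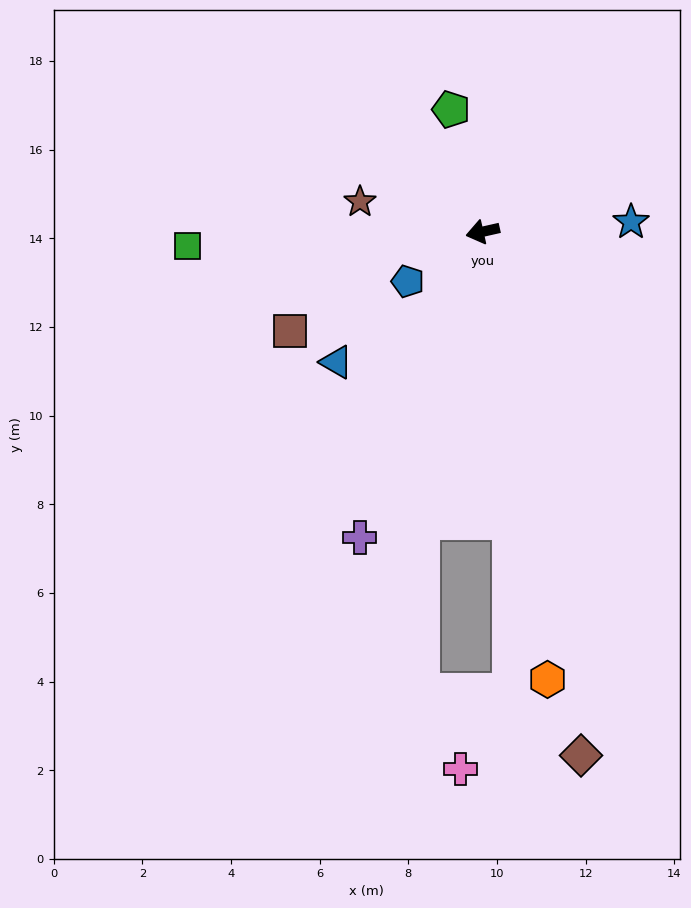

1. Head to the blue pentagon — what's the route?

turn left 21°, forward 2.0 m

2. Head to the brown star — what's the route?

turn right 26°, forward 2.9 m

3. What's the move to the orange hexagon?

turn left 86°, forward 10.2 m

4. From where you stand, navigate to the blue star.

turn left 171°, forward 3.4 m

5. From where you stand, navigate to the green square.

turn right 10°, forward 6.7 m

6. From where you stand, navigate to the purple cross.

turn left 55°, forward 7.4 m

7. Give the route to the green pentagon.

turn right 88°, forward 2.8 m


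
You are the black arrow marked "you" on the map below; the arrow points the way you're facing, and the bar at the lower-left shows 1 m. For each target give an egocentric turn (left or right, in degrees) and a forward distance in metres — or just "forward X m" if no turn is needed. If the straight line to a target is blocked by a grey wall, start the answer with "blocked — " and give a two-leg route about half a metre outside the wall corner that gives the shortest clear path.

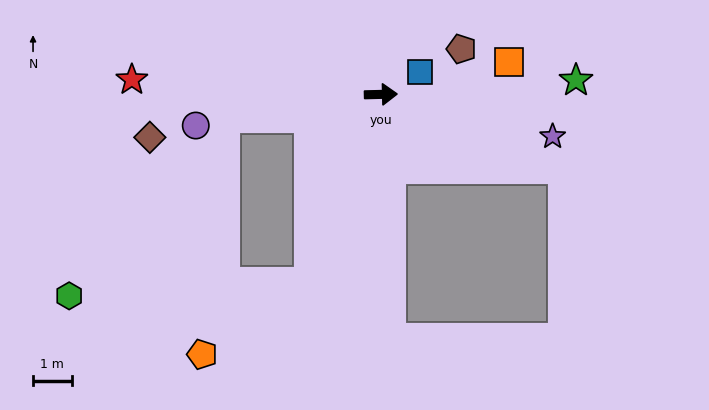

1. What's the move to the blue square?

turn left 29°, forward 1.2 m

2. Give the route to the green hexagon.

blocked — turn right 112°, forward 5.2 m, then turn right 67°, forward 6.3 m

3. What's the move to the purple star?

turn right 15°, forward 4.6 m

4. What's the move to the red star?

turn left 175°, forward 6.5 m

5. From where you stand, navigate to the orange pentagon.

blocked — turn right 112°, forward 5.2 m, then turn right 36°, forward 3.4 m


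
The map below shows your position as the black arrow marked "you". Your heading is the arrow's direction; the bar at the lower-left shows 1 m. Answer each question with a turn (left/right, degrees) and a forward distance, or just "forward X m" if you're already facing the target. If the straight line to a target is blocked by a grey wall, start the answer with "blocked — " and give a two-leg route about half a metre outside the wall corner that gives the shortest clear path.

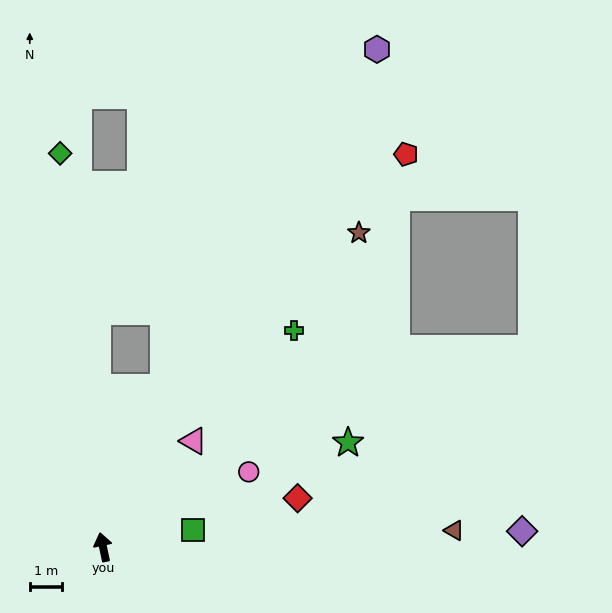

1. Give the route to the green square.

turn right 91°, forward 2.8 m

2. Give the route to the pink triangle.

turn right 52°, forward 4.3 m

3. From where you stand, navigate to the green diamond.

turn right 6°, forward 12.1 m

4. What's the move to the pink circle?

turn right 75°, forward 5.0 m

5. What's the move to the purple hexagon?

turn right 41°, forward 17.4 m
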